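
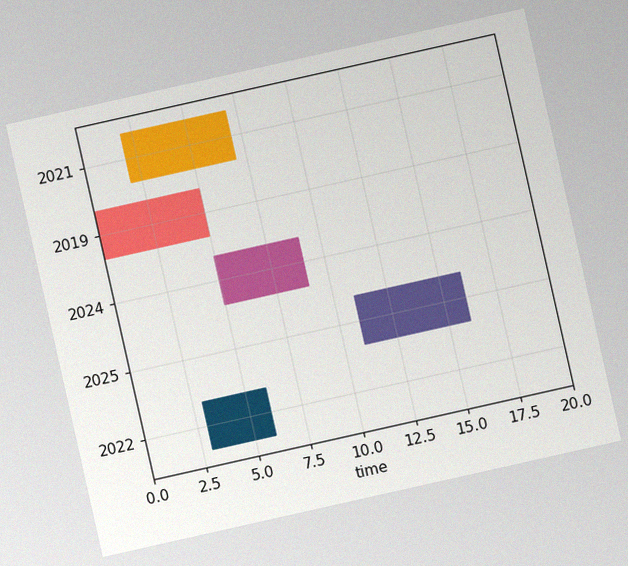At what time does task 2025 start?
11

The chart is tilted about 13° counter-clockwise, with some photo noise. The 2025 bar begins at t=11.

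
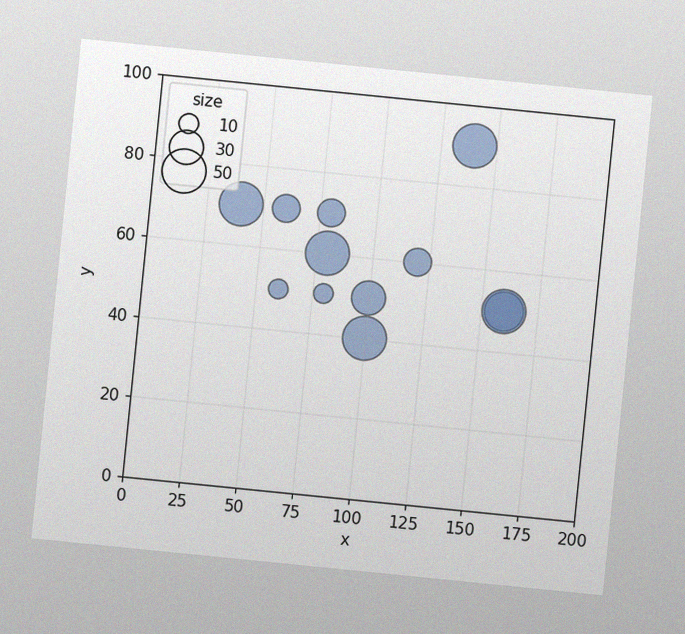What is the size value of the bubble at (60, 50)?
The chart is tilted about 6° clockwise, with some photo noise. Matching the bubble at (60, 50) against the size legend gives 10.

10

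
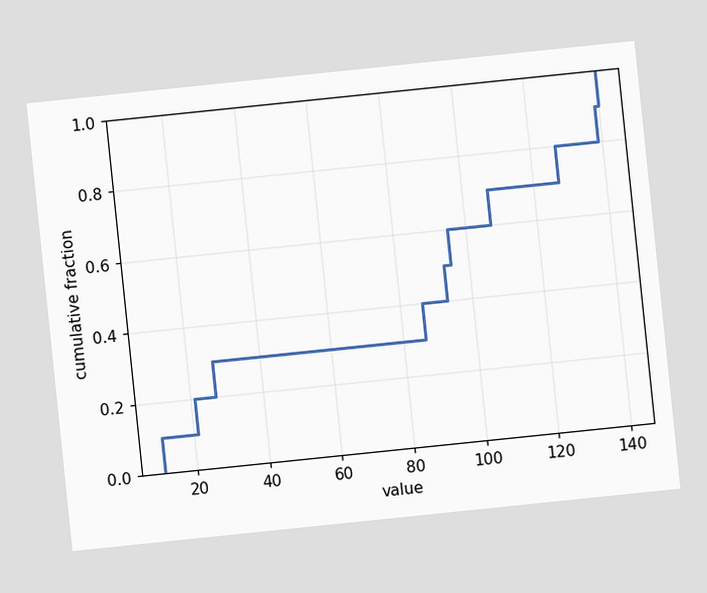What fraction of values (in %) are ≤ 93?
The chart is tilted about 6° counter-clockwise. At x=93 the ECDF step is at 50%.

50%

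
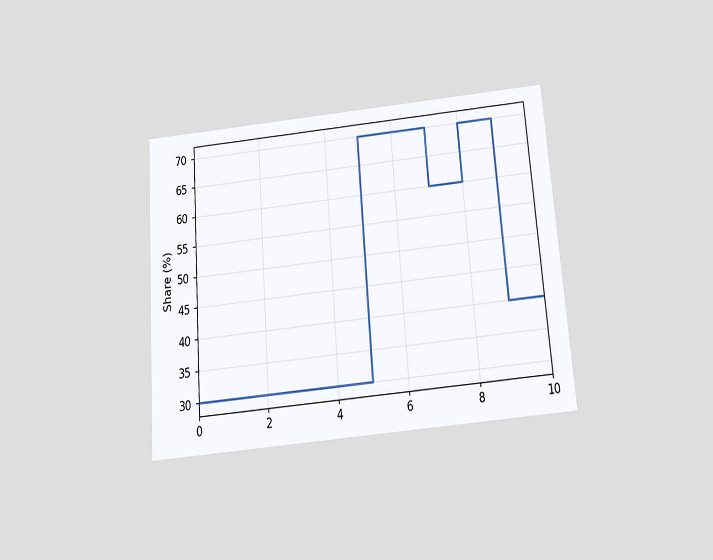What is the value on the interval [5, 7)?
70%

The chart is tilted about 4° counter-clockwise and viewed slightly from below. On [5, 7) the step sits at 70%.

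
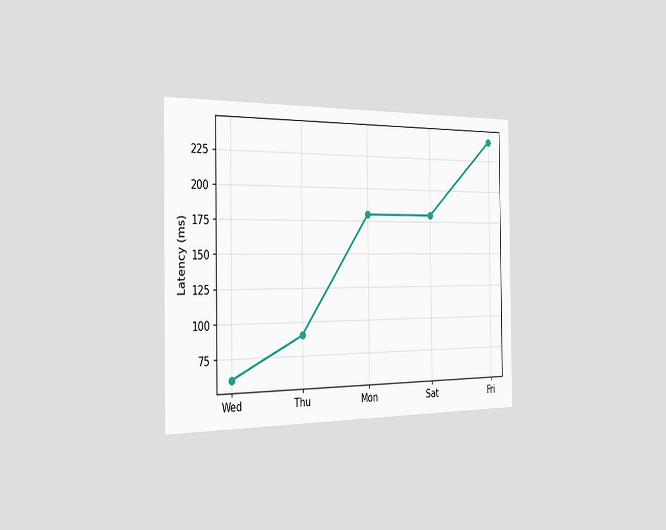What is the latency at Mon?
180ms

The chart is viewed slightly from the left. At Mon, the line is at 180ms.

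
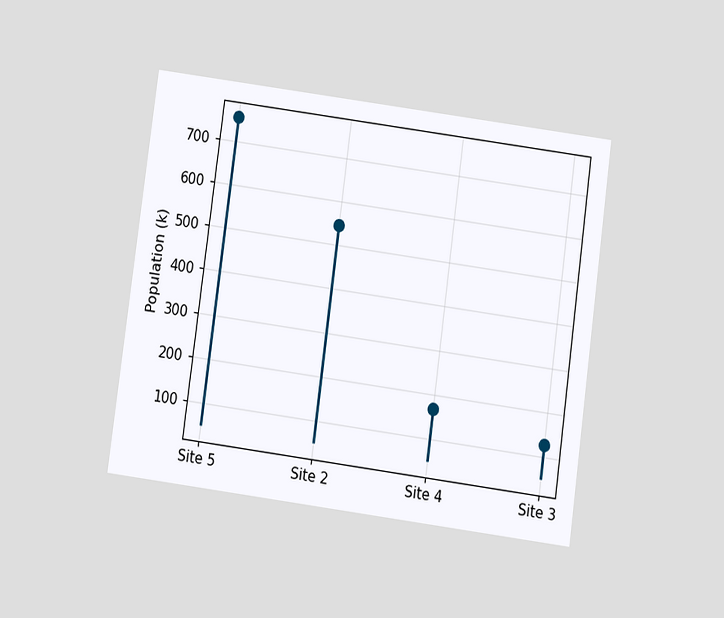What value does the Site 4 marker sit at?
The chart is tilted about 8° clockwise and viewed slightly from below. The Site 4 marker sits at 168k.

168k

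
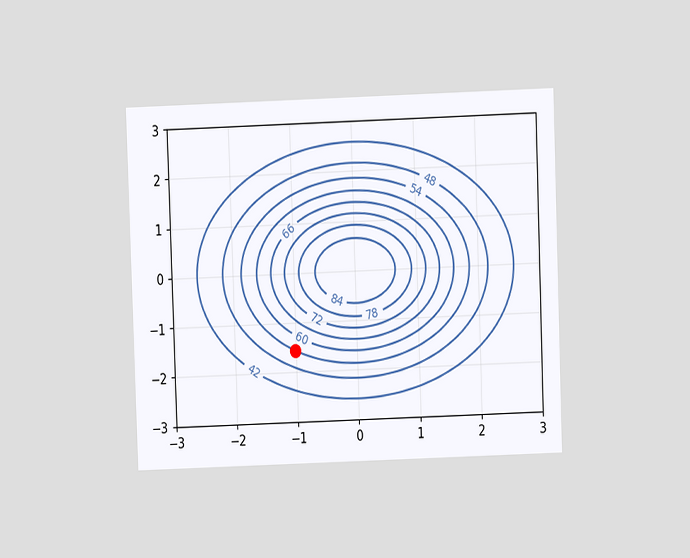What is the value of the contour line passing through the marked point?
The chart is tilted about 2° counter-clockwise and viewed at a slight angle. The marked point sits on the contour labelled 54.

54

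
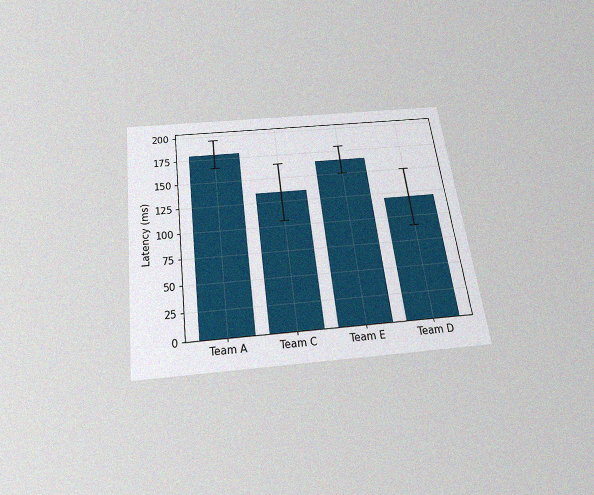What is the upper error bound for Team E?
The chart is tilted about 7° counter-clockwise and viewed slightly from below, with some photo noise. The Team E bar's upper whisker reaches 180ms.

180ms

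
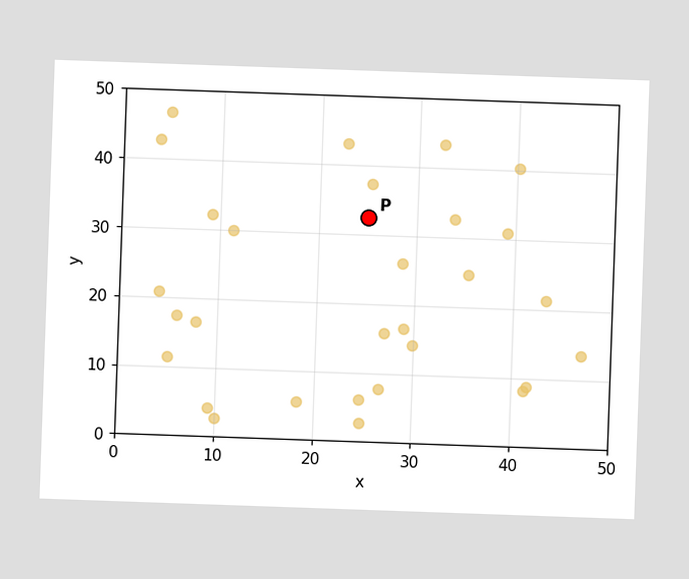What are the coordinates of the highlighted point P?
(25, 32.5)

Following the gridlines from P to each axis, P sits at (25, 32.5).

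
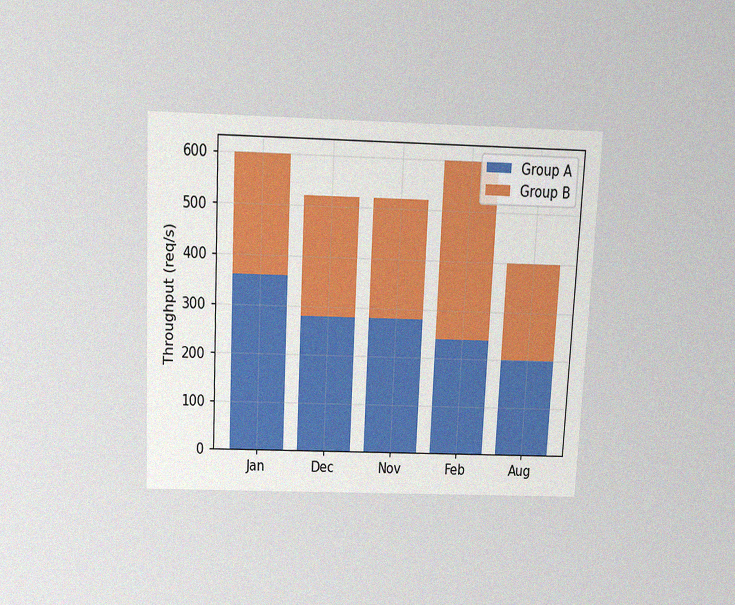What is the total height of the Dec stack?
The chart is tilted about 3° clockwise and viewed slightly from above, with some photo noise. The Dec stack's top reaches 520req/s on the y-axis.

520req/s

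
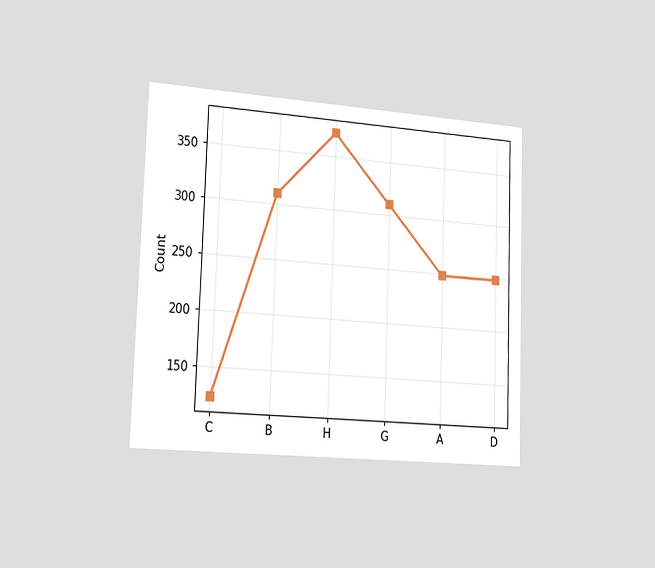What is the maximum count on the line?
372

The chart is tilted about 2° clockwise and viewed slightly from the left. The highest point is at H, and reading across to the y-axis gives 372.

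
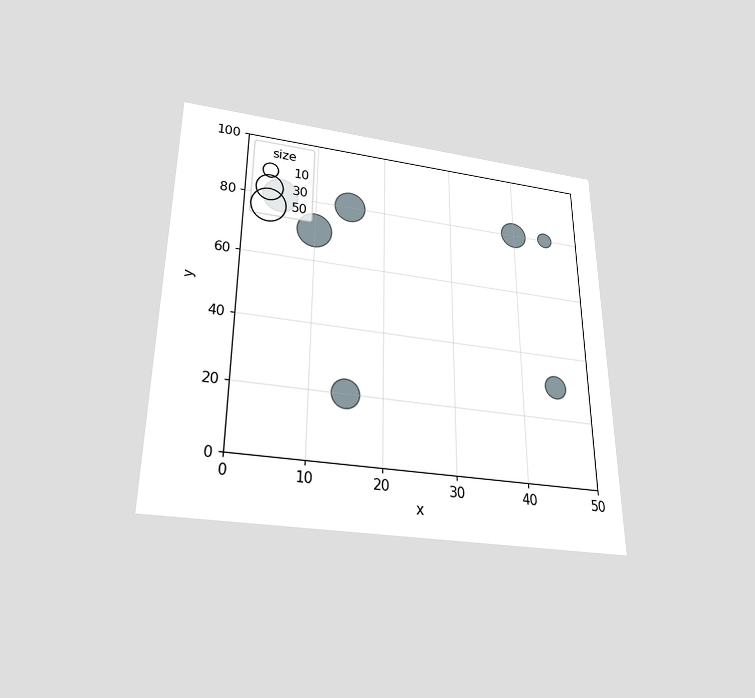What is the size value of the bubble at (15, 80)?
40

The chart is viewed slightly from below. Matching the bubble at (15, 80) against the size legend gives 40.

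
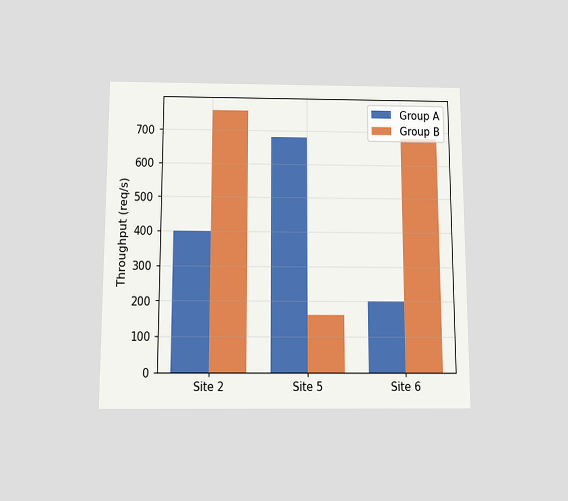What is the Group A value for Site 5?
680req/s

The chart is viewed slightly from below. The Group A bar at Site 5 reaches 680req/s on the y-axis.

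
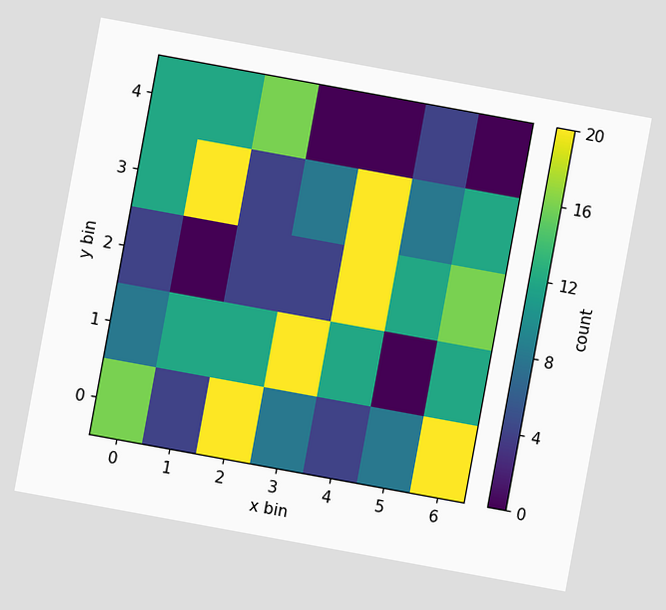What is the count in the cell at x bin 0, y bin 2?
The chart is tilted about 10° clockwise. Matching the cell (0, 2) against the colorbar gives 4.

4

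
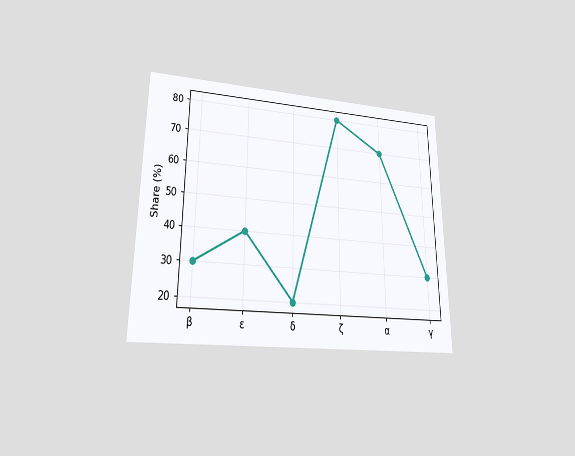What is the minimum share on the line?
The chart is viewed at a slight angle. The lowest point is at δ, and reading across to the y-axis gives 20%.

20%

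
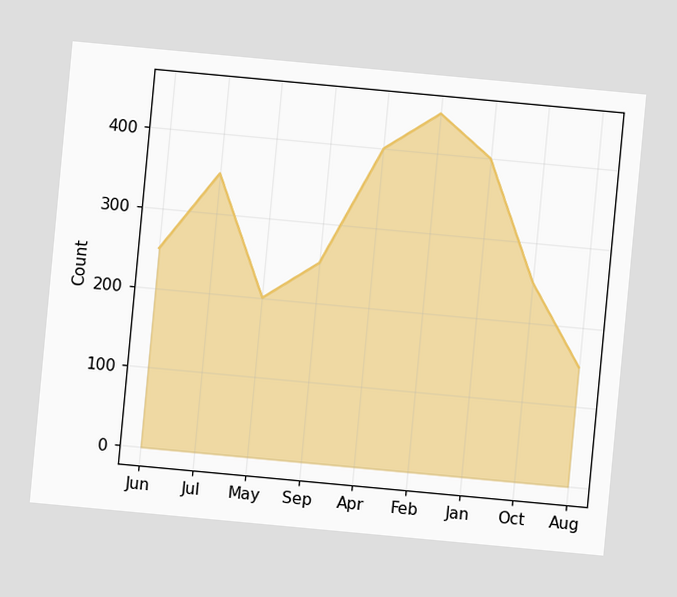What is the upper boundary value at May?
200

The chart is tilted about 5° clockwise. At May the upper boundary is at 200.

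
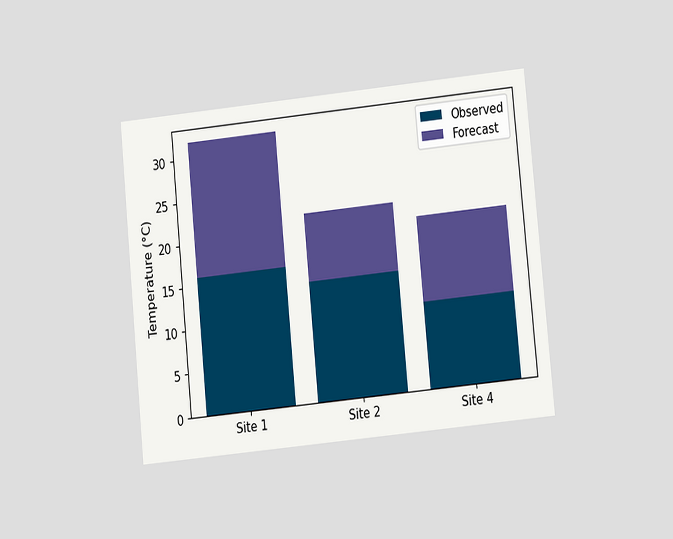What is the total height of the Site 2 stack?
22°C

The chart is tilted about 6° counter-clockwise and viewed at a slight angle. The Site 2 stack's top reaches 22°C on the y-axis.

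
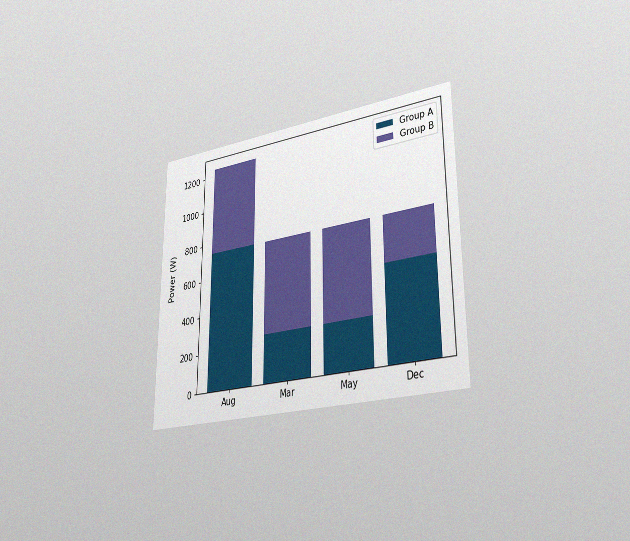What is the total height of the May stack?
750W

The chart is viewed slightly from the right, with some photo noise. The May stack's top reaches 750W on the y-axis.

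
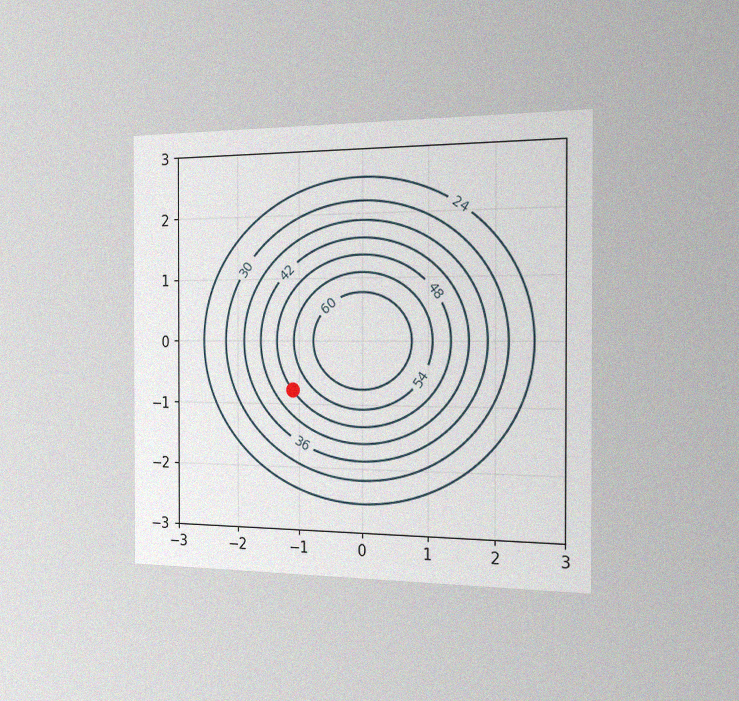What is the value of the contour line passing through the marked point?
The chart is viewed slightly from the right, with some photo noise. The marked point sits on the contour labelled 48.

48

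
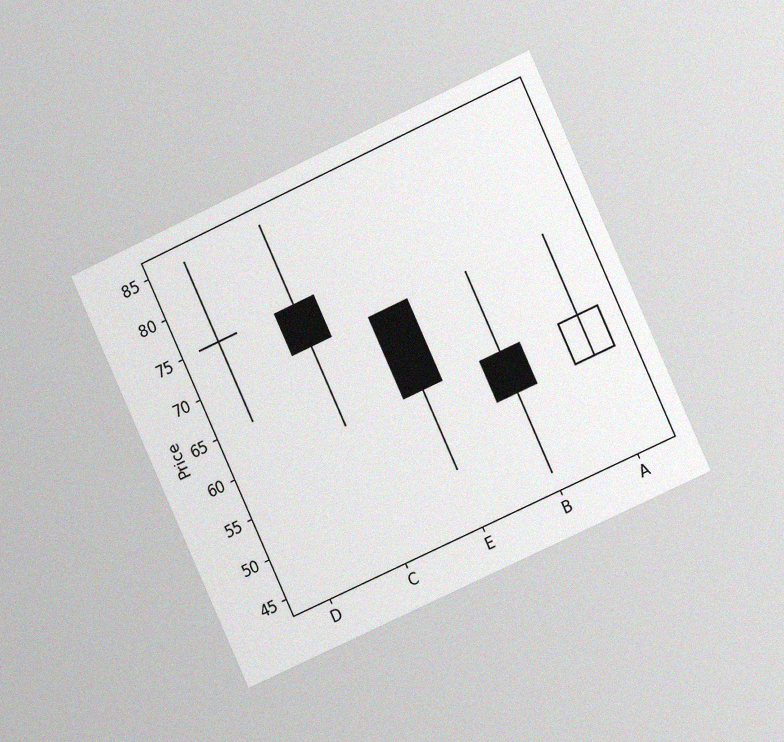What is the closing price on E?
The chart is tilted about 25° counter-clockwise and viewed at a slight angle, with some photo noise. The E candle closes at 60.

60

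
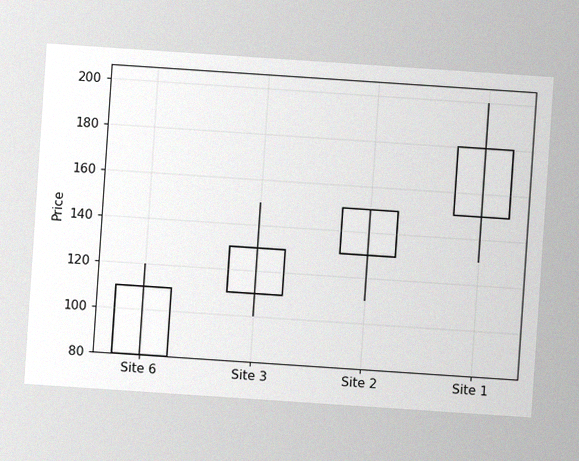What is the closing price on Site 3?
130

The chart is tilted about 4° clockwise, with some photo noise. The Site 3 candle closes at 130.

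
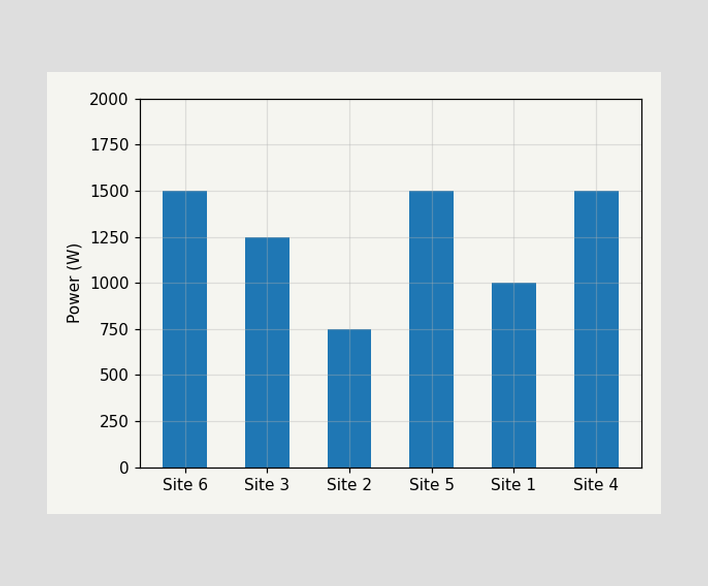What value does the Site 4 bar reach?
Reading along the chart's y-axis, the Site 4 bar reaches 1500W.

1500W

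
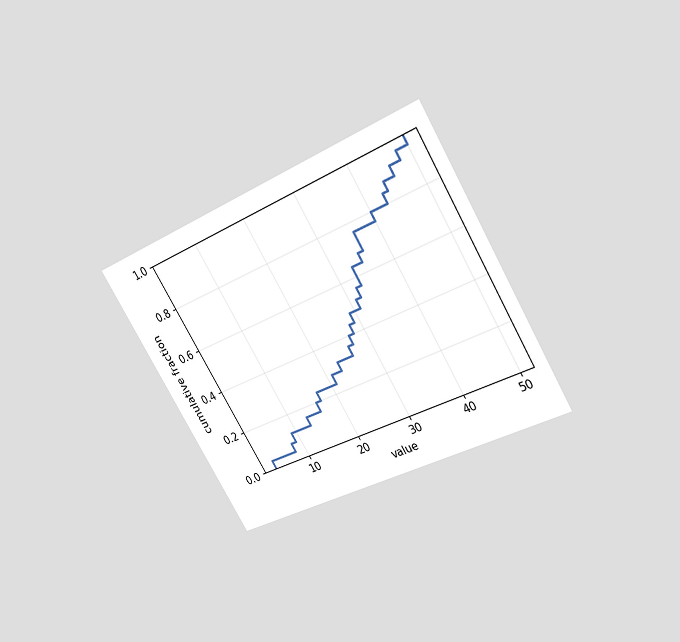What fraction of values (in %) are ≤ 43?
84%

The chart is tilted about 31° counter-clockwise and viewed slightly from above. At x=43 the ECDF step is at 84%.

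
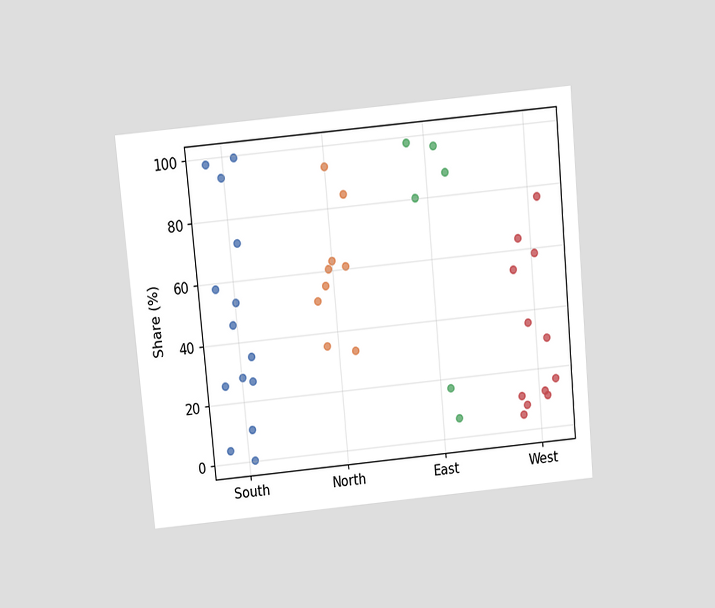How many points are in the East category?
6

The chart is tilted about 5° counter-clockwise and viewed slightly from above. Counting the markers in the East column gives 6.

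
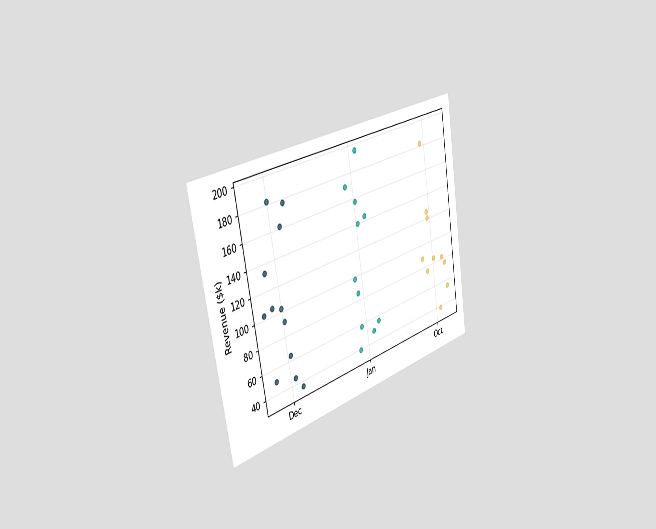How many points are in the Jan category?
The chart is tilted about 10° counter-clockwise and viewed slightly from the left. Counting the markers in the Jan column gives 11.

11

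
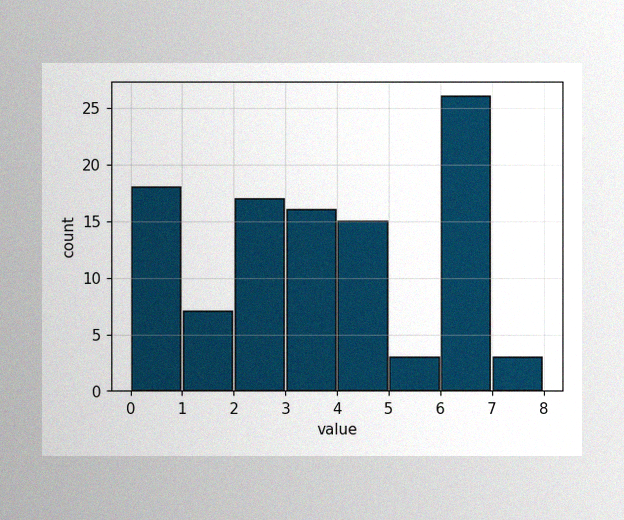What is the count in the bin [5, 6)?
The image has some photo noise and uneven lighting. The [5, 6) bin has height 3.

3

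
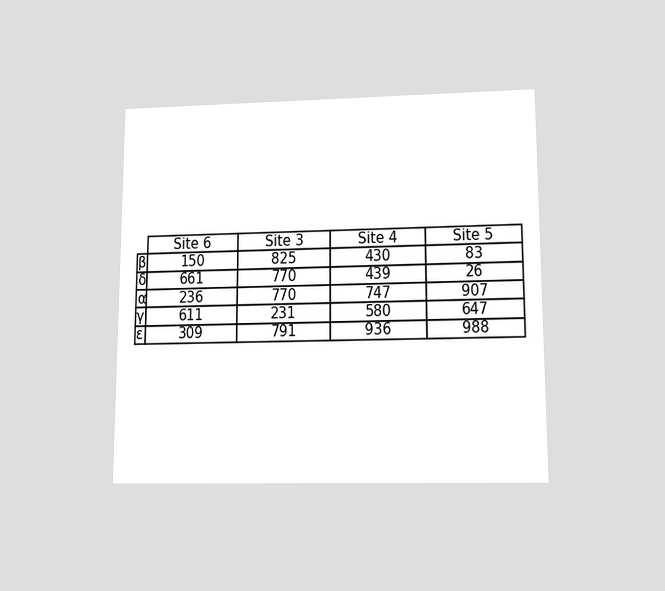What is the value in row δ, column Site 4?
The chart is viewed slightly from below. The (δ, Site 4) cell reads 439.

439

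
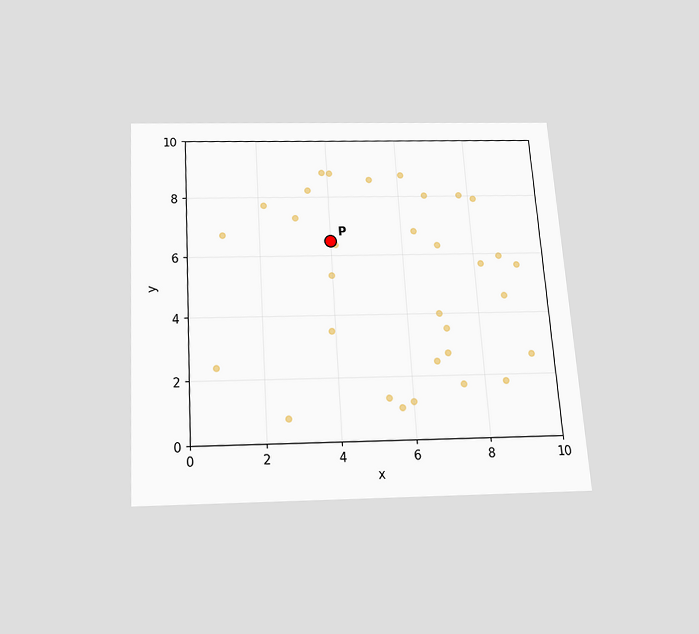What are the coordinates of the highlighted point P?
(4, 6.5)

The chart is tilted about 4° counter-clockwise and viewed slightly from below. Following the gridlines from P to each axis, P sits at (4, 6.5).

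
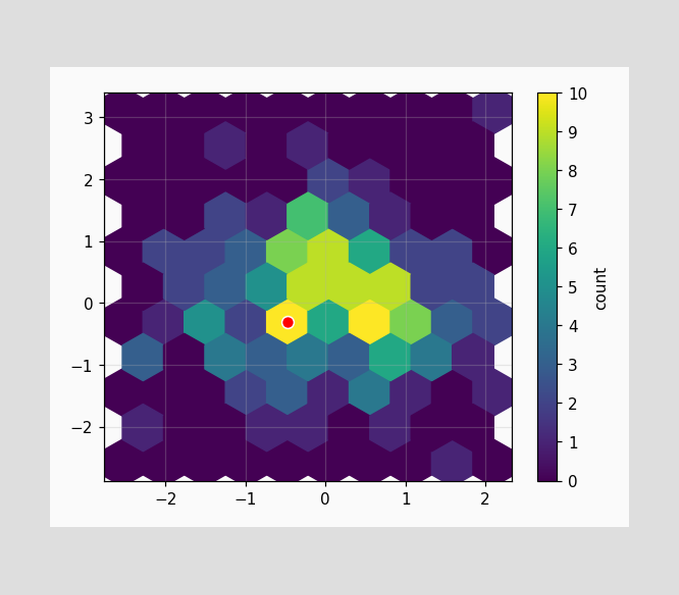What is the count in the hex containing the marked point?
10

The marked hex reads 10 on the colorbar.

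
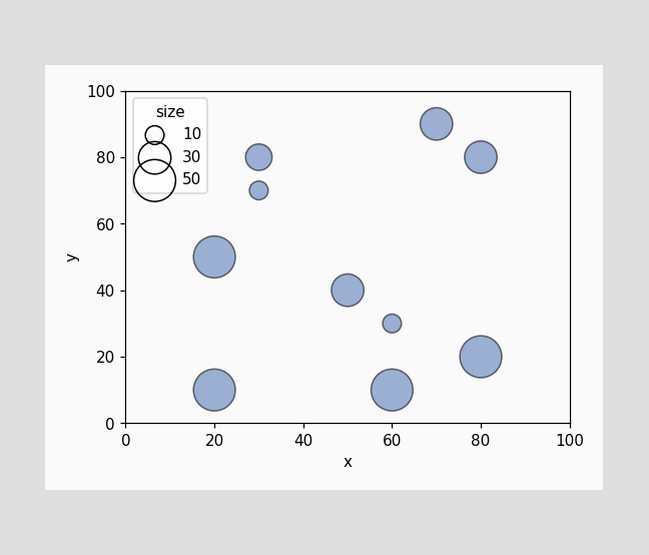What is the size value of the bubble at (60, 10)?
Matching the bubble at (60, 10) against the size legend gives 50.

50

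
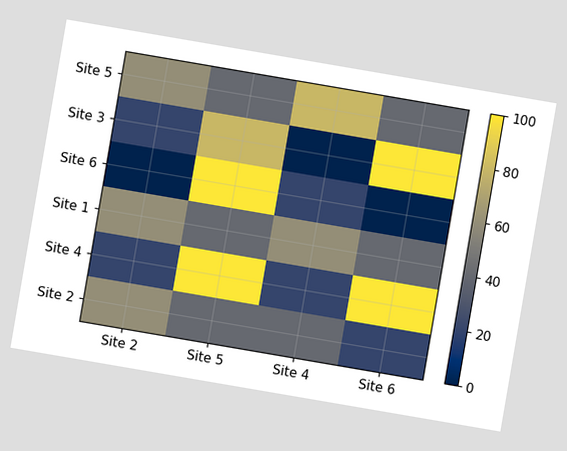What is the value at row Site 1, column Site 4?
60

The chart is tilted about 10° clockwise. Matching cell (Site 1, Site 4) against the colorbar gives 60.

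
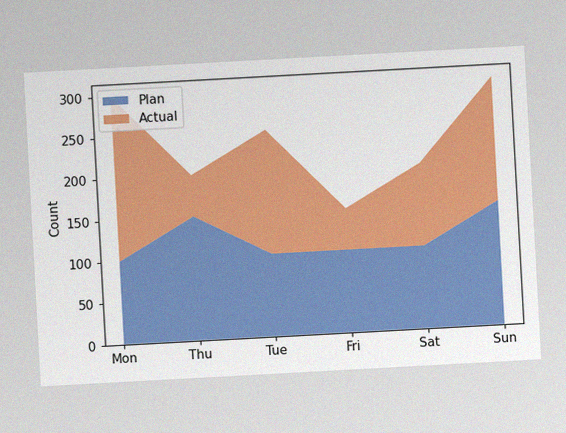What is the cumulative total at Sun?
The chart is tilted about 3° counter-clockwise, with some photo noise. The stacked total at Sun reaches 300.

300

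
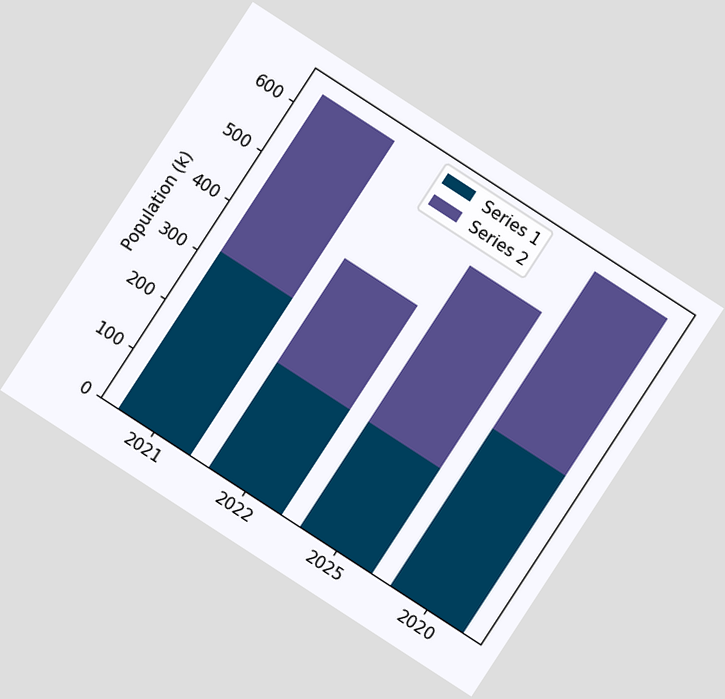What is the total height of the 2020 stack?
The chart is tilted about 33° clockwise. The 2020 stack's top reaches 636k on the y-axis.

636k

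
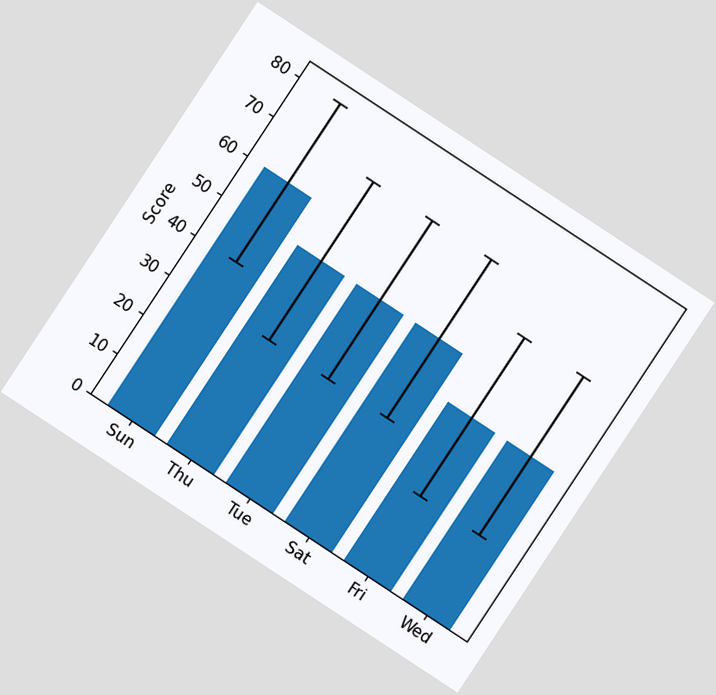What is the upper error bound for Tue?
70

The chart is tilted about 33° clockwise. The Tue bar's upper whisker reaches 70.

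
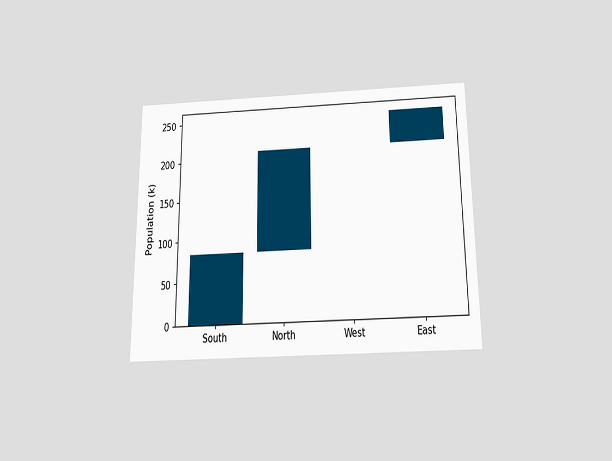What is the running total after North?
210k

The chart is viewed slightly from below. After North the running total reaches 210k.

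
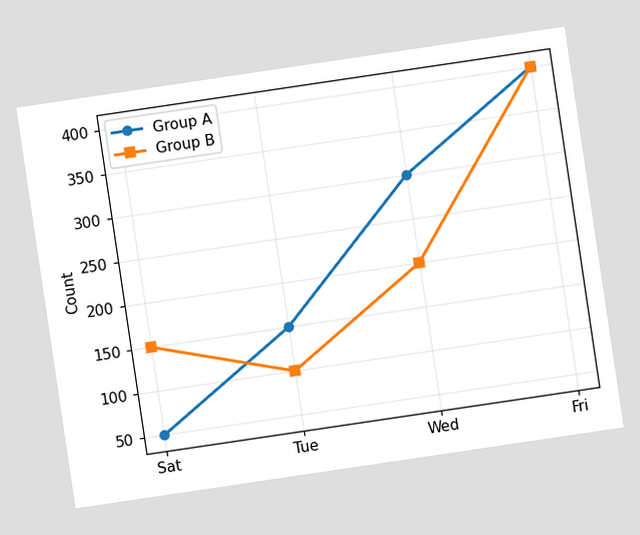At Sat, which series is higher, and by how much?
The chart is tilted about 8° counter-clockwise. At Sat, Group B sits above the other line by 100.

Group B, by 100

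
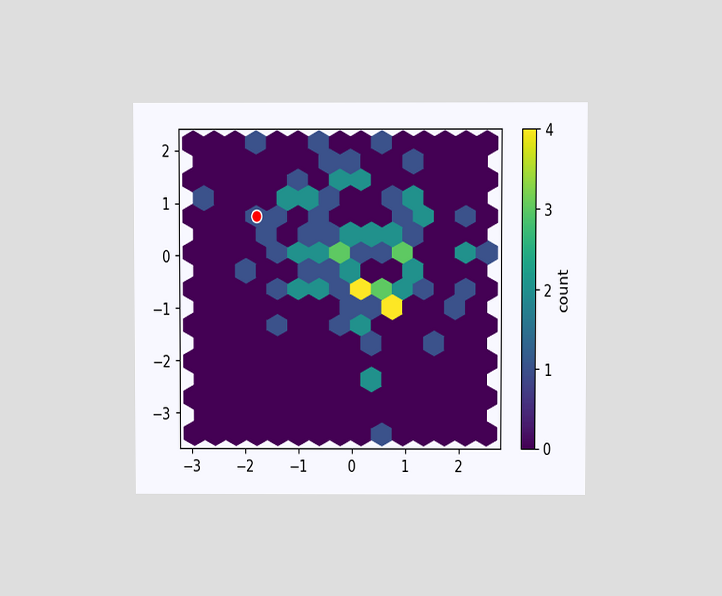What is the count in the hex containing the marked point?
The chart is viewed at a slight angle. The marked hex reads 1 on the colorbar.

1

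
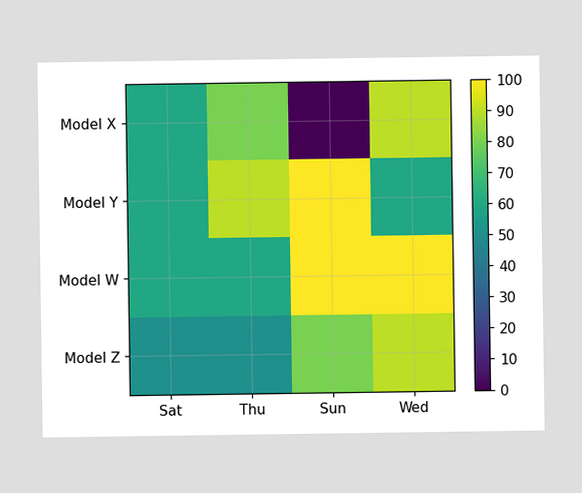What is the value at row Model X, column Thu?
Matching cell (Model X, Thu) against the colorbar gives 80.

80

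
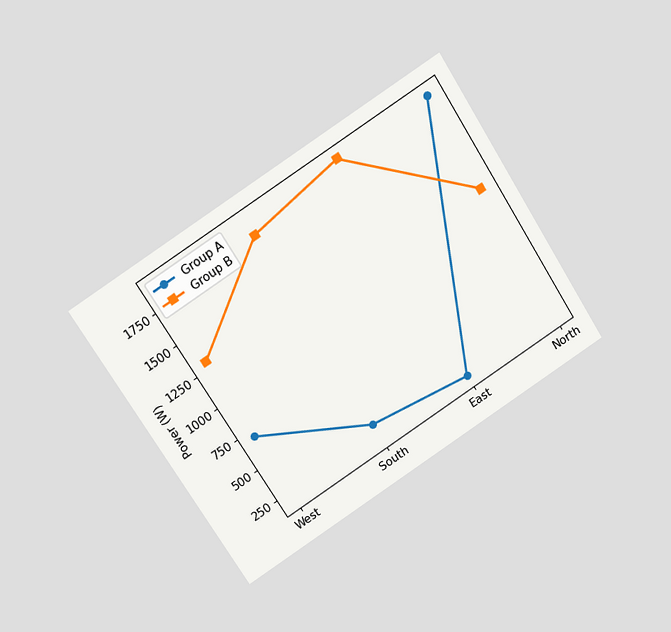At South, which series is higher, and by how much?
Group B, by 1500W

The chart is tilted about 33° counter-clockwise and viewed slightly from above. At South, Group B sits above the other line by 1500W.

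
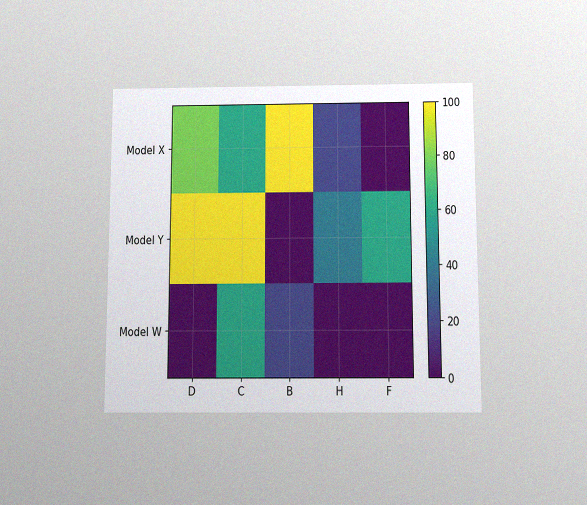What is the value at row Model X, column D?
The chart is viewed slightly from below, with some photo noise. Matching cell (Model X, D) against the colorbar gives 80.

80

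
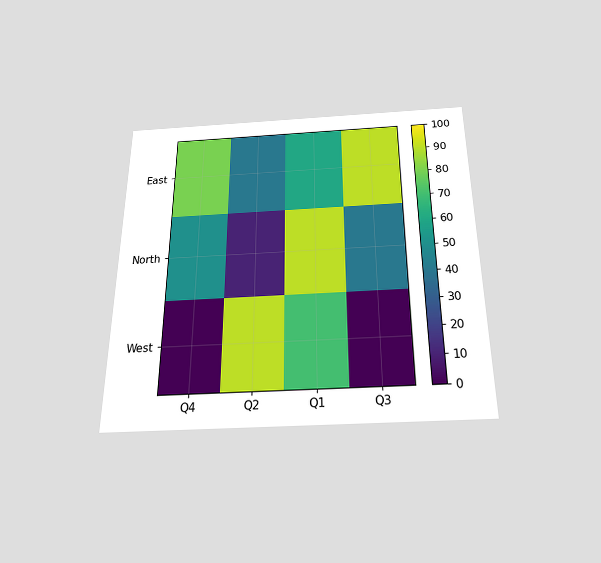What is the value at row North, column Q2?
10

The chart is viewed slightly from below. Matching cell (North, Q2) against the colorbar gives 10.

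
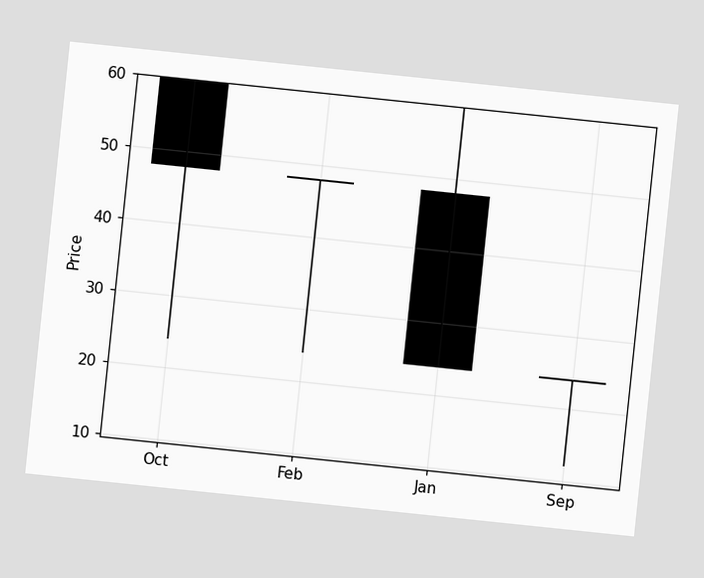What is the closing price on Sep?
The chart is tilted about 6° clockwise. The Sep candle closes at 24.

24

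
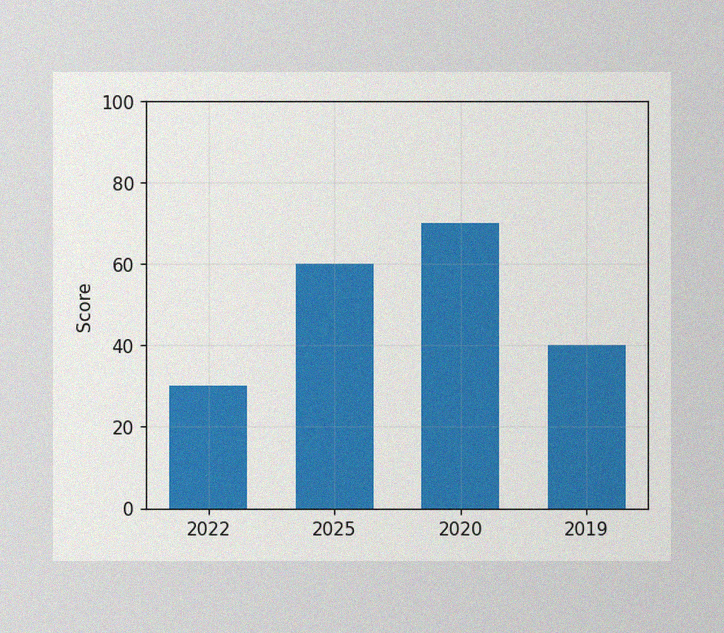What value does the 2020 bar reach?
The image has some photo noise and uneven lighting. Reading along the chart's y-axis, the 2020 bar reaches 70.

70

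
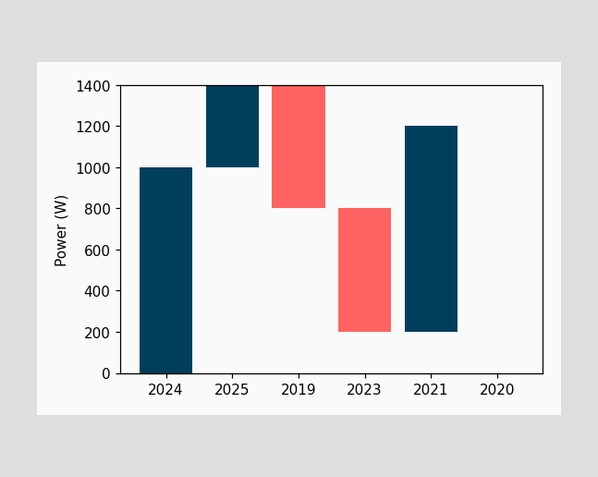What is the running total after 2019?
After 2019 the running total reaches 800W.

800W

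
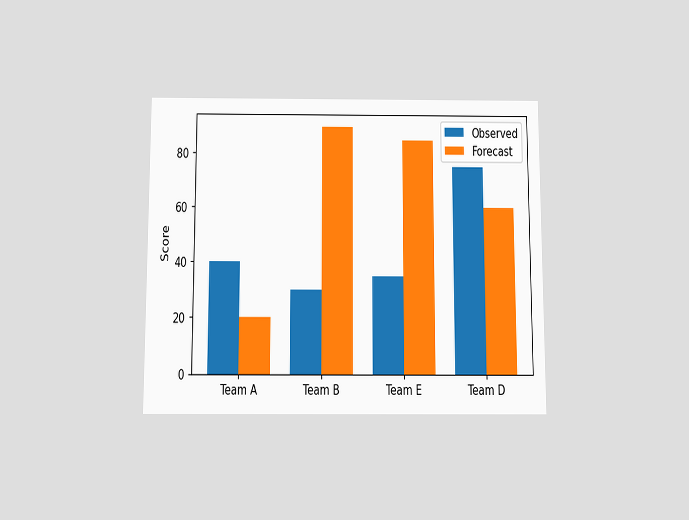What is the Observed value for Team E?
The chart is viewed slightly from below. The Observed bar at Team E reaches 35 on the y-axis.

35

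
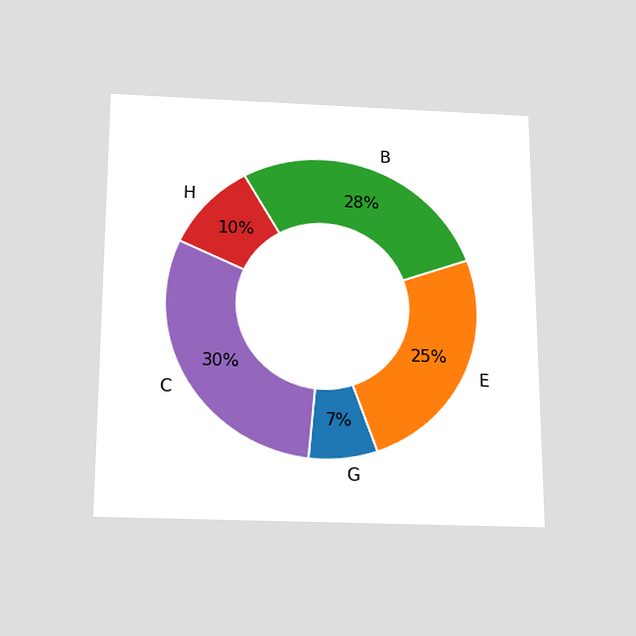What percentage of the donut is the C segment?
The chart is viewed slightly from below. The C segment takes up 30% of the ring.

30%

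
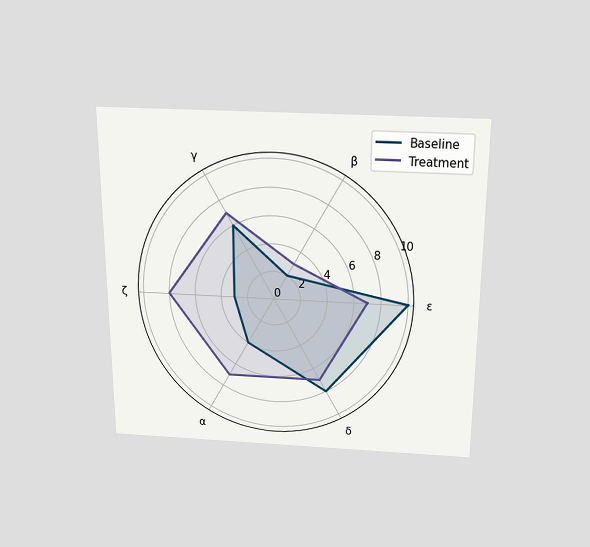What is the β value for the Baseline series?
The chart is viewed slightly from above. On the β axis, Baseline reaches 2.

2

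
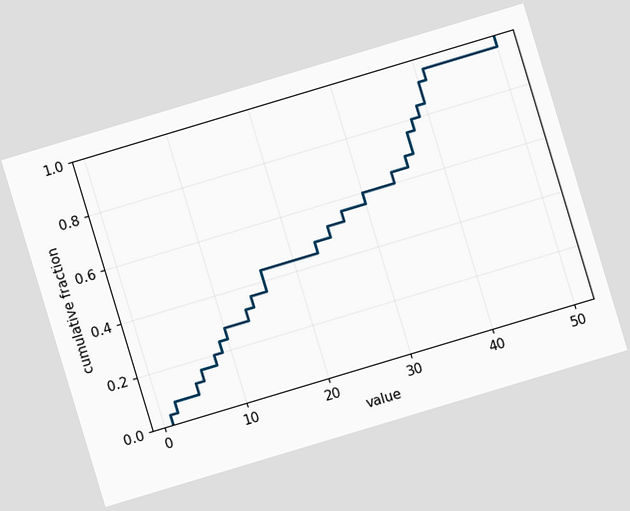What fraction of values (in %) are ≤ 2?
8%

The chart is tilted about 17° counter-clockwise. At x=2 the ECDF step is at 8%.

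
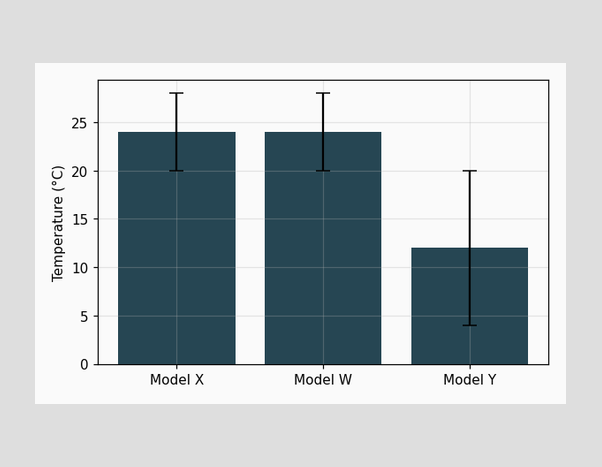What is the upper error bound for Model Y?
20°C

The Model Y bar's upper whisker reaches 20°C.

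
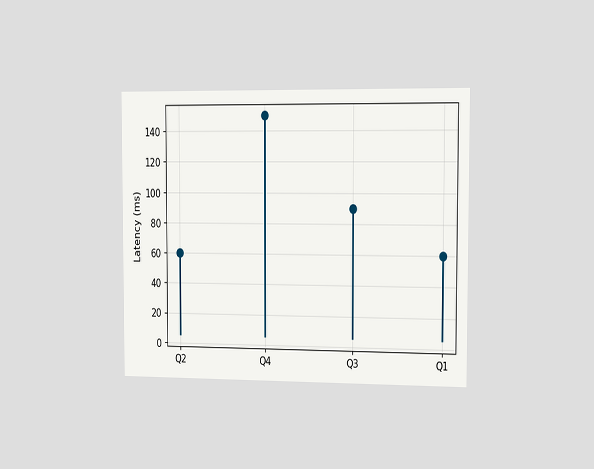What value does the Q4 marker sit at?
The chart is viewed slightly from the right. The Q4 marker sits at 150ms.

150ms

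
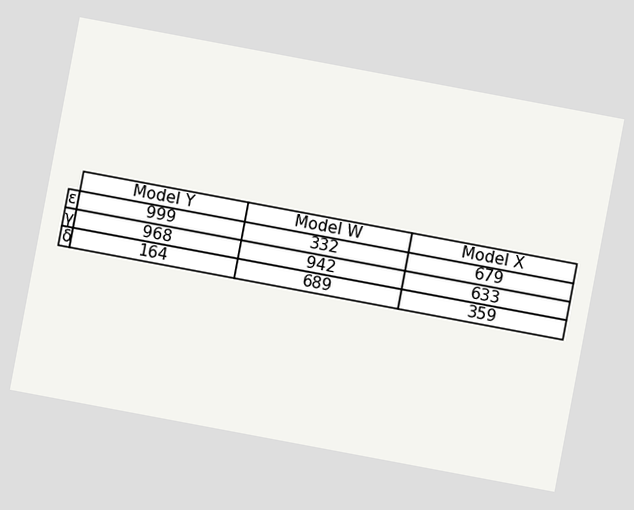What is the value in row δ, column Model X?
359

The chart is tilted about 11° clockwise. The (δ, Model X) cell reads 359.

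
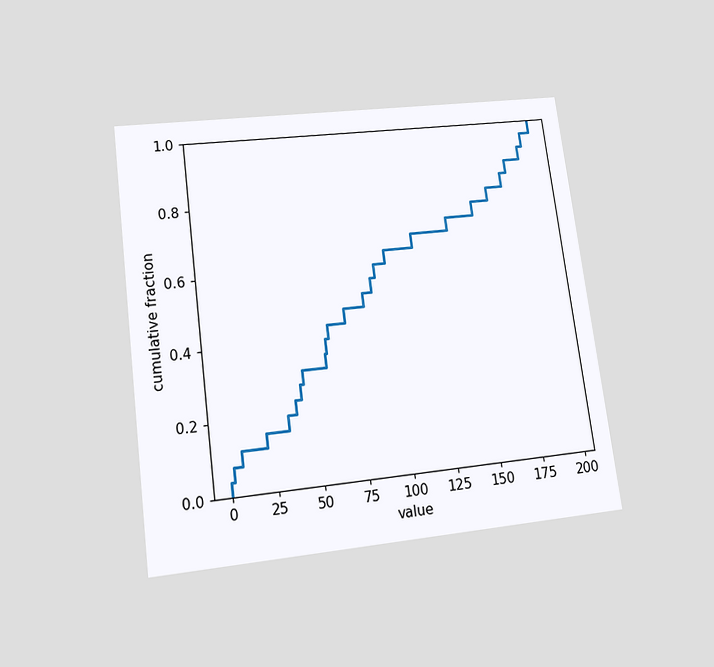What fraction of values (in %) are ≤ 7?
The chart is tilted about 7° counter-clockwise and viewed slightly from below. At x=7 the ECDF step is at 12%.

12%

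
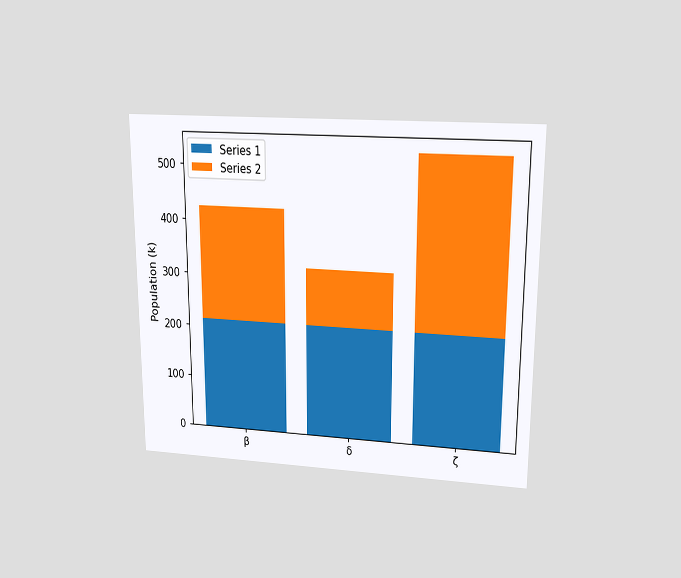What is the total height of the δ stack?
318k

The chart is viewed slightly from above. The δ stack's top reaches 318k on the y-axis.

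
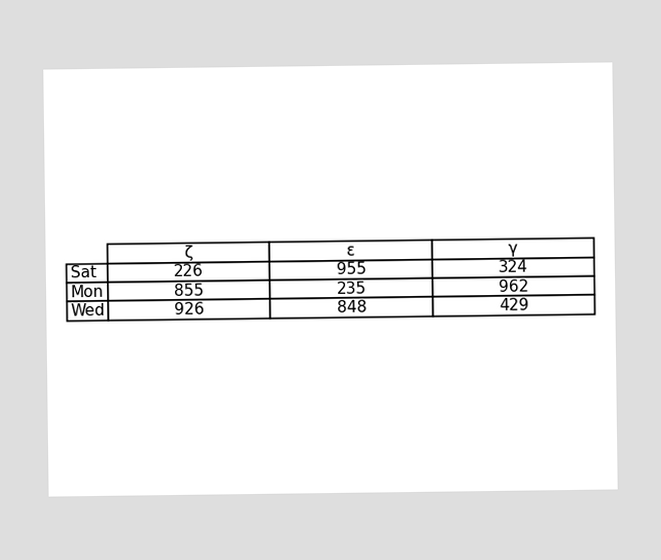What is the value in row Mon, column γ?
The (Mon, γ) cell reads 962.

962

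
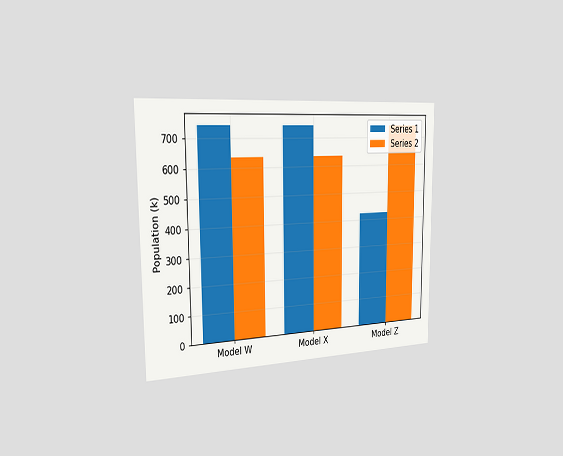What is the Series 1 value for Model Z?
424k

The chart is viewed slightly from the left. The Series 1 bar at Model Z reaches 424k on the y-axis.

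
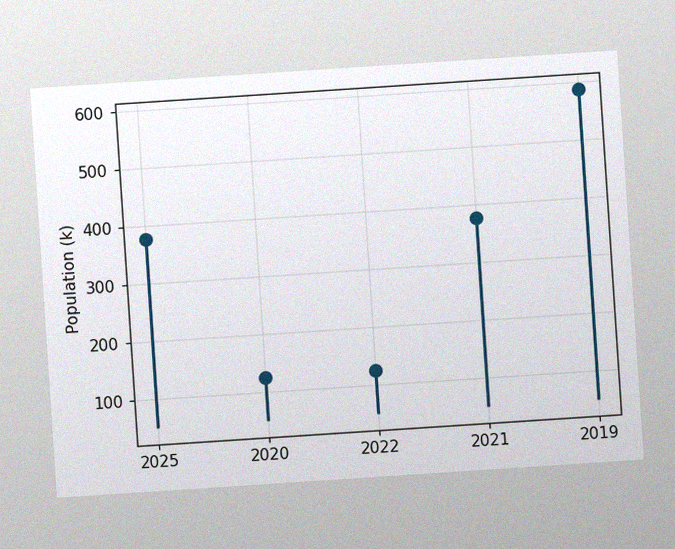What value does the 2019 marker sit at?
The chart is tilted about 4° counter-clockwise, with some photo noise. The 2019 marker sits at 588k.

588k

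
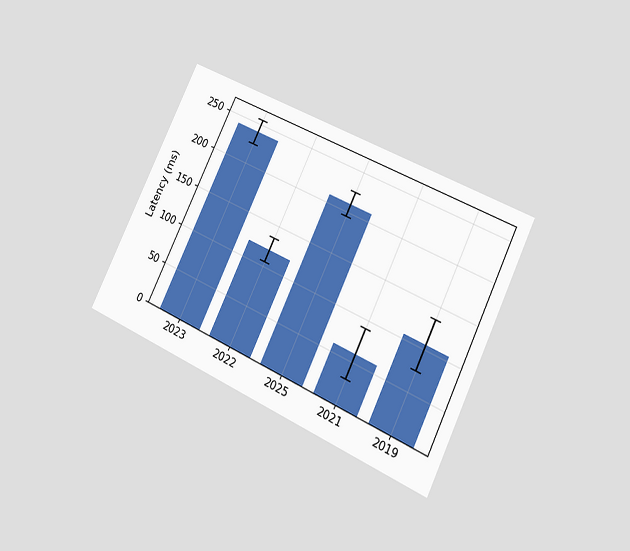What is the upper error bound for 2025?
225ms

The chart is tilted about 26° clockwise and viewed at a slight angle. The 2025 bar's upper whisker reaches 225ms.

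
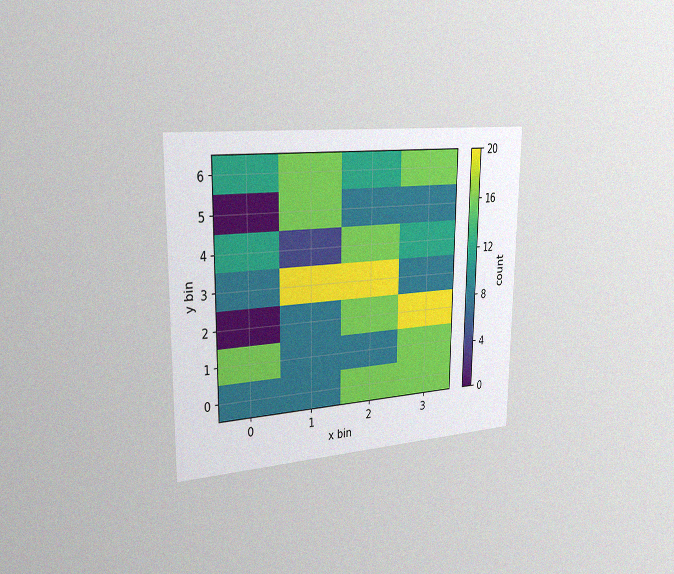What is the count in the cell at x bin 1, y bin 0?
8

The chart is viewed slightly from the left, with some photo noise. Matching the cell (1, 0) against the colorbar gives 8.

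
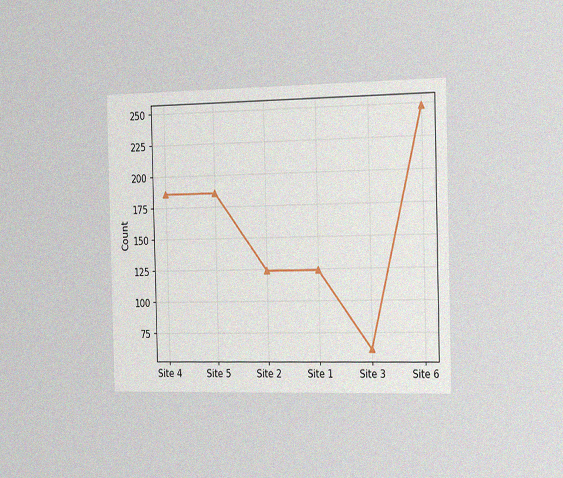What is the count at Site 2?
The chart is viewed slightly from the right, with some photo noise. At Site 2, the line is at 124.

124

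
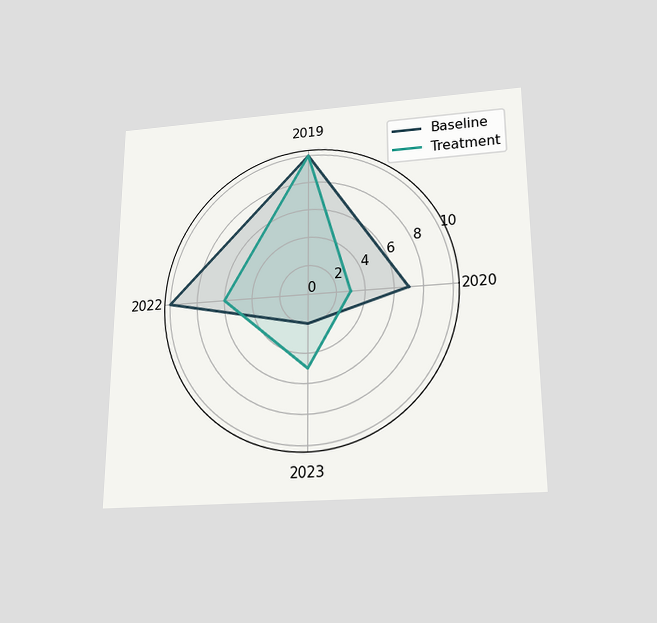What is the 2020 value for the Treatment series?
3

The chart is viewed slightly from below. On the 2020 axis, Treatment reaches 3.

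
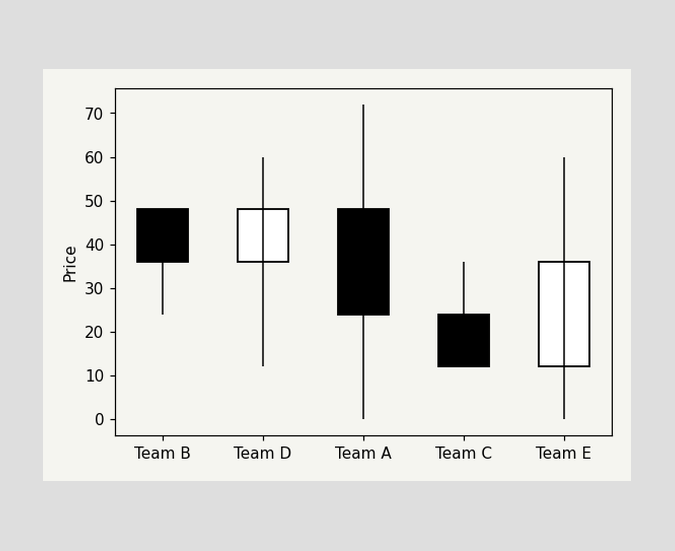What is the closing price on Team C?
The Team C candle closes at 12.

12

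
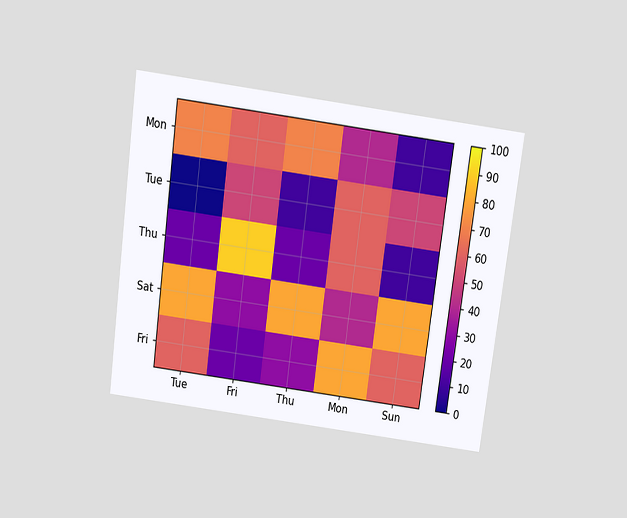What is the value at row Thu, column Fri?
90

The chart is tilted about 8° clockwise and viewed slightly from above. Matching cell (Thu, Fri) against the colorbar gives 90.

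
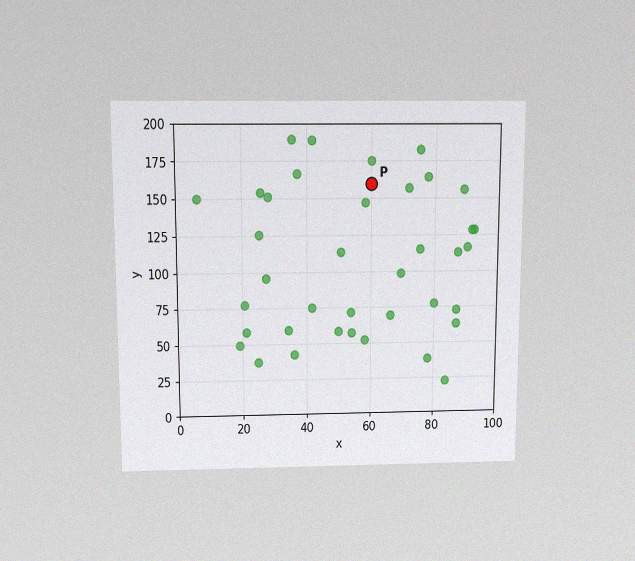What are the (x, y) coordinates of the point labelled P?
(60, 160)

The chart is viewed slightly from above, with some photo noise. Following the gridlines from P to each axis, P sits at (60, 160).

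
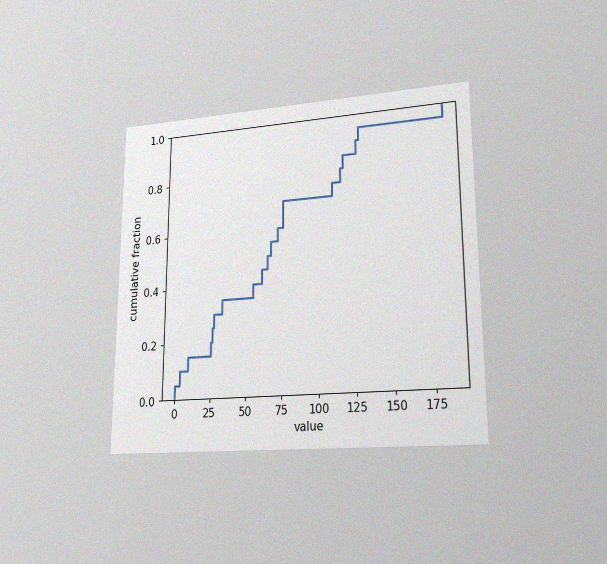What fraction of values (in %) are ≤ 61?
45%

The chart is viewed at a slight angle, with some photo noise. At x=61 the ECDF step is at 45%.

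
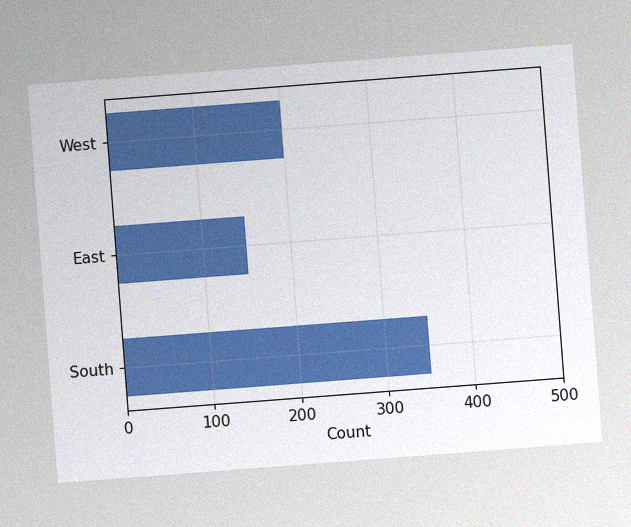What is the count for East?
150

The chart is tilted about 4° counter-clockwise, with some photo noise. Reading along the chart's x-axis, the East bar reaches 150.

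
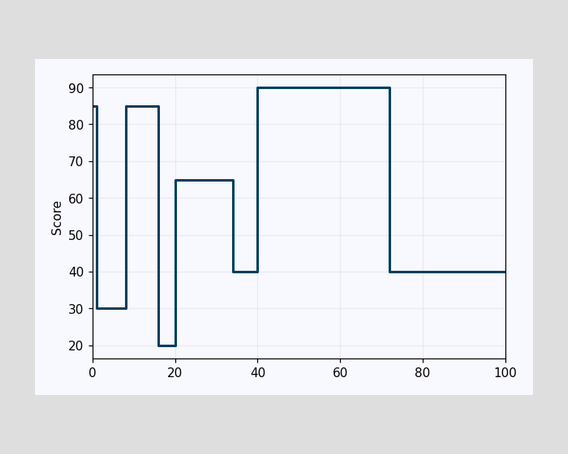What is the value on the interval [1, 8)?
30

On [1, 8) the step sits at 30.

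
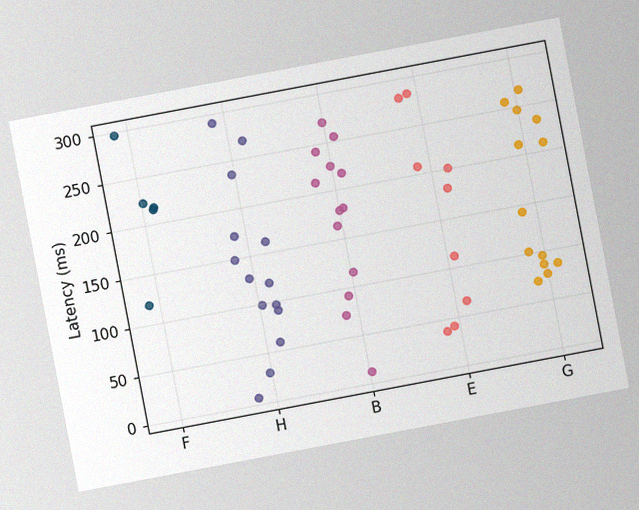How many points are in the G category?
The chart is tilted about 11° counter-clockwise, with some photo noise. Counting the markers in the G column gives 13.

13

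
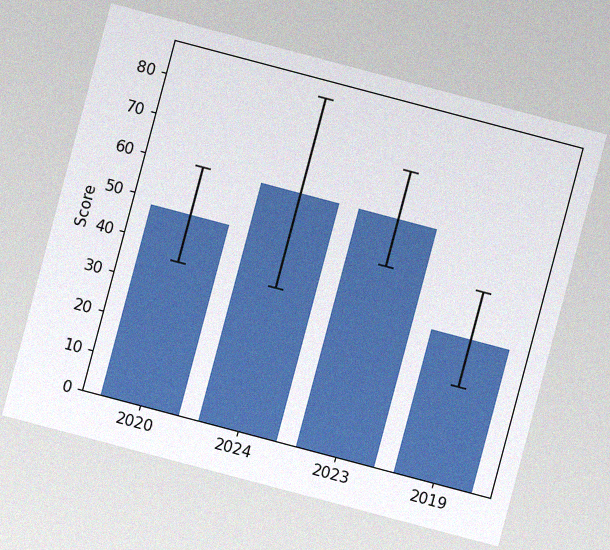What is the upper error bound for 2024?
84

The chart is tilted about 15° clockwise, with some photo noise. The 2024 bar's upper whisker reaches 84.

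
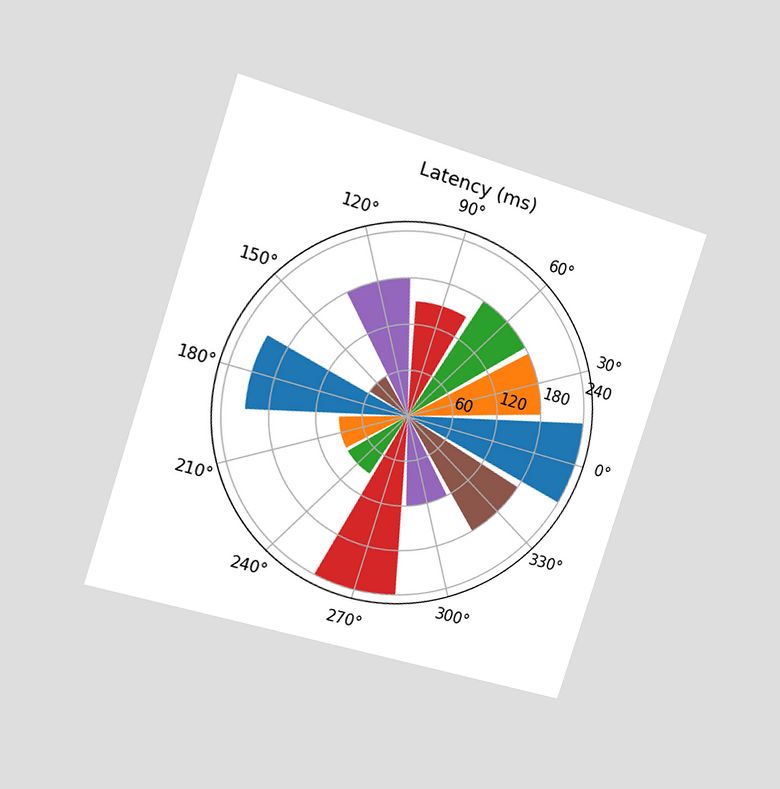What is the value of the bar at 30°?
180ms

The chart is tilted about 18° clockwise and viewed slightly from the left. The bar at 30° reaches 180ms on the radial axis.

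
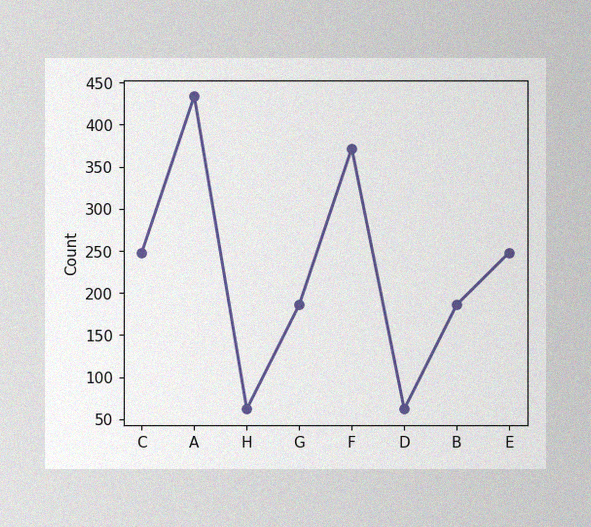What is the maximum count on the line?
434

The image has some photo noise and uneven lighting. The highest point is at A, and reading across to the y-axis gives 434.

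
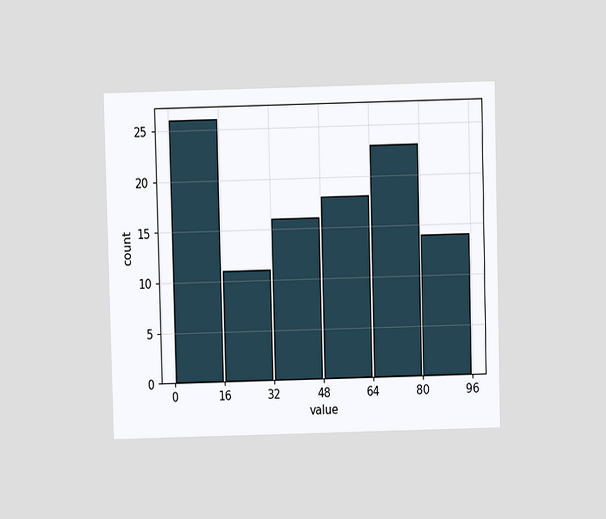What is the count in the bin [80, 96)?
14

The chart is viewed slightly from above. The [80, 96) bin has height 14.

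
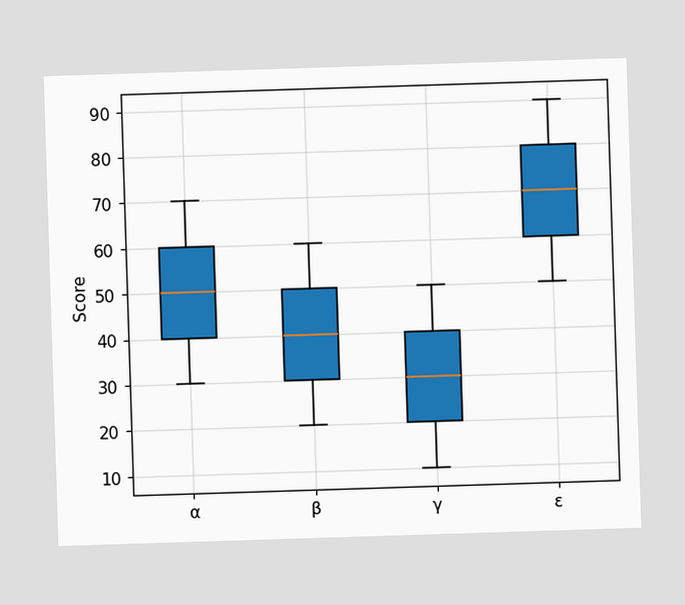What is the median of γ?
30

The median line in the γ box sits at 30.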